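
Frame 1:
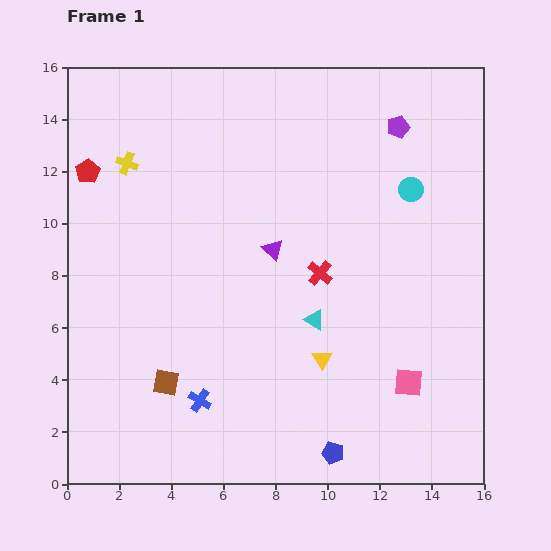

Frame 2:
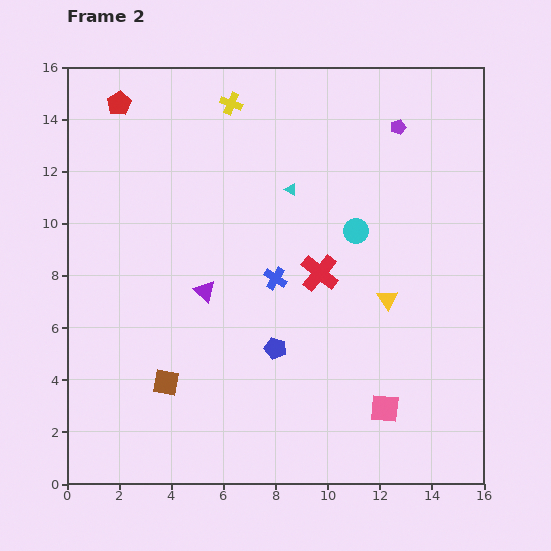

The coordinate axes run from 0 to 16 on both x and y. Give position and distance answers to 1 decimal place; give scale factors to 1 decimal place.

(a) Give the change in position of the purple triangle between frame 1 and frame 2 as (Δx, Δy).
(-2.6, -1.6)

The purple triangle was at (7.9, 9.0) in frame 1 and (5.3, 7.4) in frame 2.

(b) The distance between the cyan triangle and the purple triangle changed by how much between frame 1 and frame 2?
+2.0

Distance in frame 1: 3.1. Distance in frame 2: 5.1.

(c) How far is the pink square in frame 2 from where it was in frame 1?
1.3

The pink square moved from (13.1, 3.9) to (12.2, 2.9), a distance of √(0.9² + 1.0²) ≈ 1.3.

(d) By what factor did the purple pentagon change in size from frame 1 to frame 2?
0.7×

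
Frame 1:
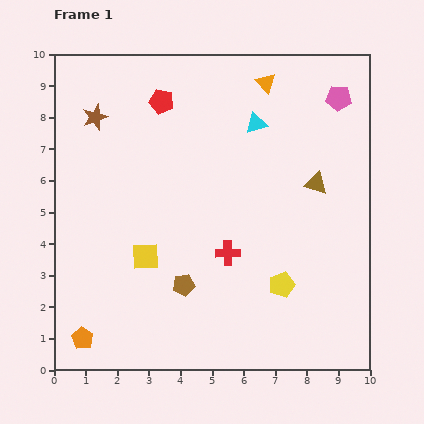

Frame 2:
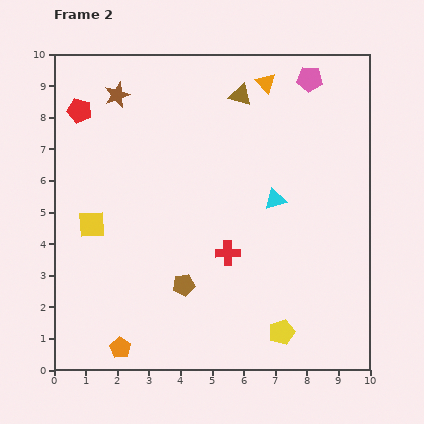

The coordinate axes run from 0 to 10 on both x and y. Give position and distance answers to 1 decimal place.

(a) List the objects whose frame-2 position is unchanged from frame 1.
the brown pentagon, the red cross, the orange triangle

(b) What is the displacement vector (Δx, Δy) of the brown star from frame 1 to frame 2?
(0.7, 0.7)

The brown star was at (1.3, 8.0) in frame 1 and (2.0, 8.7) in frame 2.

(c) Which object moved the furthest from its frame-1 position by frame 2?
the brown triangle

(moved 3.7; next 2.6)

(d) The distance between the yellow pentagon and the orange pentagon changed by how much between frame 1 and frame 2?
-1.4

Distance in frame 1: 6.5. Distance in frame 2: 5.1.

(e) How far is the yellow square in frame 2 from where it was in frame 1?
2.0

The yellow square moved from (2.9, 3.6) to (1.2, 4.6), a distance of √(1.7² + 1.0²) ≈ 2.0.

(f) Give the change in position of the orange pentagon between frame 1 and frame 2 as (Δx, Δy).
(1.2, -0.3)

The orange pentagon was at (0.9, 1.0) in frame 1 and (2.1, 0.7) in frame 2.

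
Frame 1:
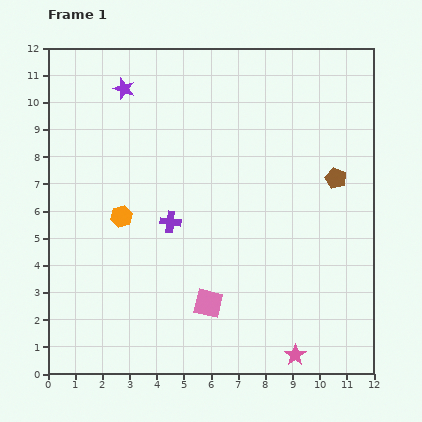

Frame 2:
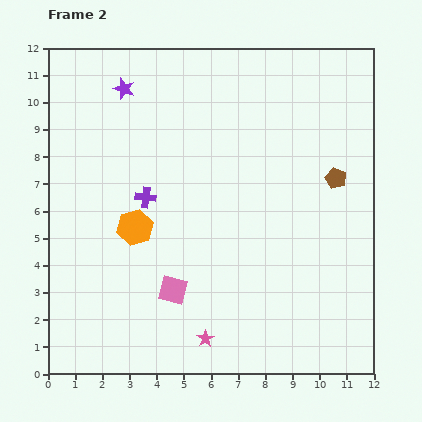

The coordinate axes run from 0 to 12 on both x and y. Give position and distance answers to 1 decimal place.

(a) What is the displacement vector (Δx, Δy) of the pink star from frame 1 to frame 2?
(-3.3, 0.6)

The pink star was at (9.1, 0.7) in frame 1 and (5.8, 1.3) in frame 2.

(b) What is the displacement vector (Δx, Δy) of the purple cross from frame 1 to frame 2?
(-0.9, 0.9)

The purple cross was at (4.5, 5.6) in frame 1 and (3.6, 6.5) in frame 2.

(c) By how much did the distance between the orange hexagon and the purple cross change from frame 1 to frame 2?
-0.6

Distance in frame 1: 1.8. Distance in frame 2: 1.2.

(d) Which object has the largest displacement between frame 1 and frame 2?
the pink star

(moved 3.4; next 1.4)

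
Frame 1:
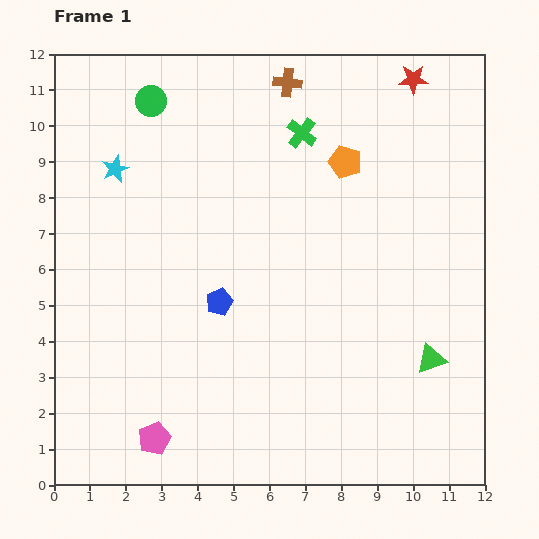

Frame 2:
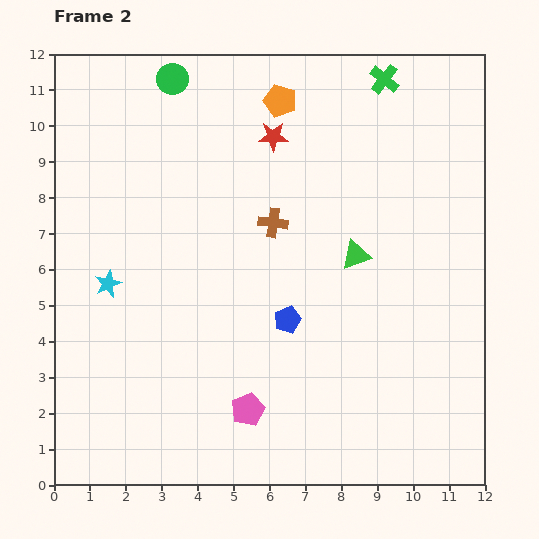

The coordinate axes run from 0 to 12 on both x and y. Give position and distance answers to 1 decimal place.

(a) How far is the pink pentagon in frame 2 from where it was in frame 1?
2.7

The pink pentagon moved from (2.8, 1.3) to (5.4, 2.1), a distance of √(2.6² + 0.8²) ≈ 2.7.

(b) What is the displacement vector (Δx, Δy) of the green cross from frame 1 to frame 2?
(2.3, 1.5)

The green cross was at (6.9, 9.8) in frame 1 and (9.2, 11.3) in frame 2.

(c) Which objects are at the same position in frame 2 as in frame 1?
none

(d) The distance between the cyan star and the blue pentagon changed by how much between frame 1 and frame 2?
+0.4

Distance in frame 1: 4.7. Distance in frame 2: 5.1.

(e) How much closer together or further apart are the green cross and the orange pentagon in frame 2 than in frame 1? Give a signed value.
+1.6

Distance in frame 1: 1.4. Distance in frame 2: 3.0.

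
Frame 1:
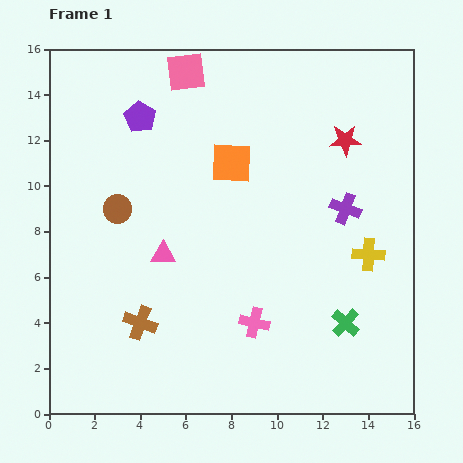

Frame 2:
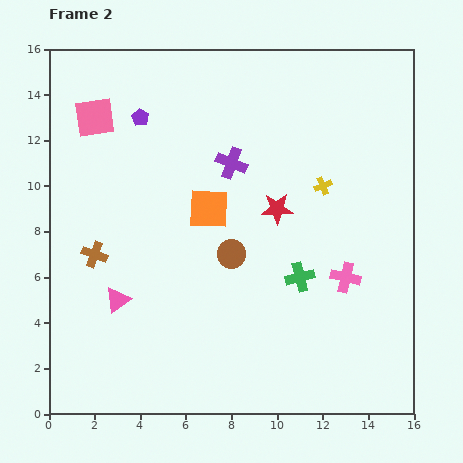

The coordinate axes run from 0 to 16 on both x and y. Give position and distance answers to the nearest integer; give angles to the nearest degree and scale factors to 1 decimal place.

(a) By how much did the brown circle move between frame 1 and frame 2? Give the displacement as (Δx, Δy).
(5, -2)

The brown circle was at (3, 9) in frame 1 and (8, 7) in frame 2.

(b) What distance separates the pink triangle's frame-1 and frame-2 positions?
3

The pink triangle moved from (5, 7) to (3, 5), a distance of √(2² + 2²) ≈ 3.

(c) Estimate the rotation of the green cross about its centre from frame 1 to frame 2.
34° clockwise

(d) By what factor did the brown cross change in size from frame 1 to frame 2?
0.8×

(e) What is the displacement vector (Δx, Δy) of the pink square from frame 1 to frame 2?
(-4, -2)

The pink square was at (6, 15) in frame 1 and (2, 13) in frame 2.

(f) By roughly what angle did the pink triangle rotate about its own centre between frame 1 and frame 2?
35° counter-clockwise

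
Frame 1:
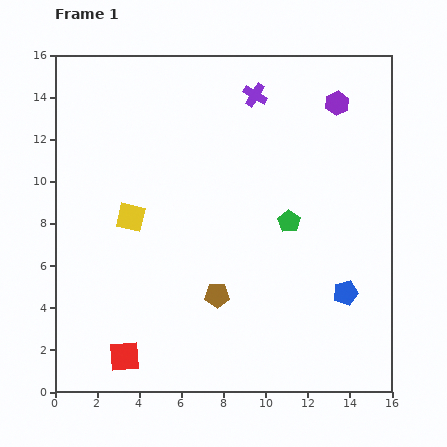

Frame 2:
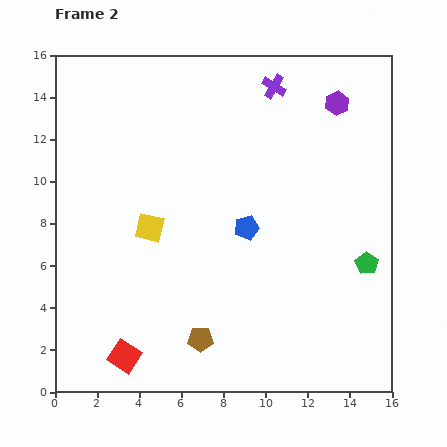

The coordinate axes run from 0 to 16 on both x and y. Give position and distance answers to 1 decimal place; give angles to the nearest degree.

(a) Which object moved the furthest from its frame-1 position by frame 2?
the blue pentagon

(moved 5.6; next 4.2)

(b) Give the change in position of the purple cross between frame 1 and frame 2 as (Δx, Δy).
(0.9, 0.4)

The purple cross was at (9.5, 14.1) in frame 1 and (10.4, 14.5) in frame 2.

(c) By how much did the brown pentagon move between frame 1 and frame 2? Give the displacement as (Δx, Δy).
(-0.8, -2.1)

The brown pentagon was at (7.7, 4.6) in frame 1 and (6.9, 2.5) in frame 2.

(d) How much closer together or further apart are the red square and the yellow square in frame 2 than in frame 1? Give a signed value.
-0.4

Distance in frame 1: 6.6. Distance in frame 2: 6.2.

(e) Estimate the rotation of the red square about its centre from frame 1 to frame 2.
37° clockwise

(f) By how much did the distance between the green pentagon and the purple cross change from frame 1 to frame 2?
+3.3

Distance in frame 1: 6.2. Distance in frame 2: 9.5.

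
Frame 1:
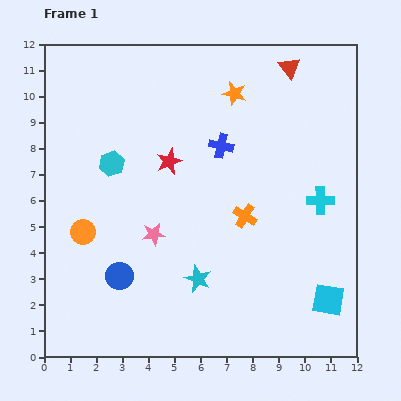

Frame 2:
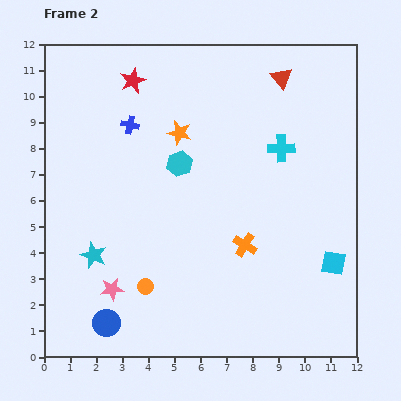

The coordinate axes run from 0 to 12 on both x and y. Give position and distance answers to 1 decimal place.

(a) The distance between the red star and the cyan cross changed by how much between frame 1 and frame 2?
+0.3

Distance in frame 1: 6.0. Distance in frame 2: 6.3.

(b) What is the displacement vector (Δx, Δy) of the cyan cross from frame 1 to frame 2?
(-1.5, 2.0)

The cyan cross was at (10.6, 6.0) in frame 1 and (9.1, 8.0) in frame 2.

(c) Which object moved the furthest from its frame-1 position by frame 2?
the cyan star

(moved 4.1; next 3.6)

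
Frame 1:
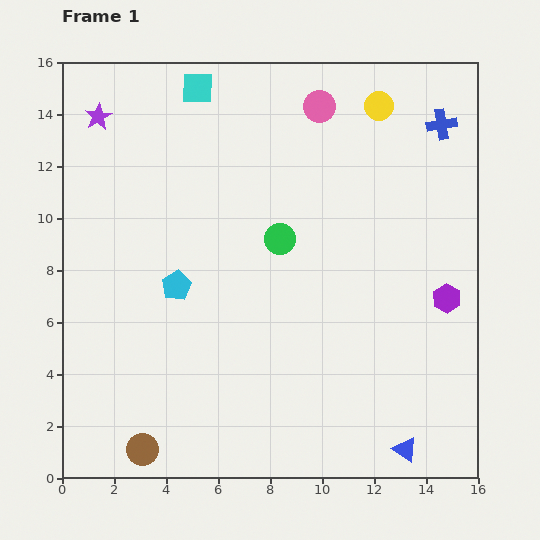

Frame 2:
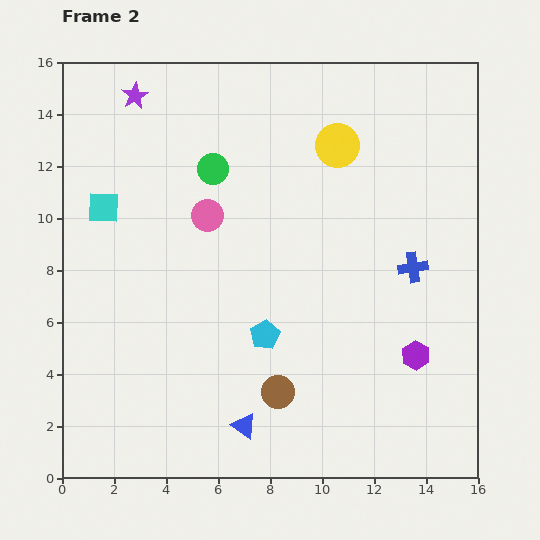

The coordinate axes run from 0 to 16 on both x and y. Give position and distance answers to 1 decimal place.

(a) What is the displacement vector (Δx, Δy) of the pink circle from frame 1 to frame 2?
(-4.3, -4.2)

The pink circle was at (9.9, 14.3) in frame 1 and (5.6, 10.1) in frame 2.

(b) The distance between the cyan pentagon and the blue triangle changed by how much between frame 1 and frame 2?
-7.2

Distance in frame 1: 10.8. Distance in frame 2: 3.6.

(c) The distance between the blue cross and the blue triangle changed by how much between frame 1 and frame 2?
-3.7

Distance in frame 1: 12.6. Distance in frame 2: 8.9.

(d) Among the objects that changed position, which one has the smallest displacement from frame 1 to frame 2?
the purple star

(moved 1.6)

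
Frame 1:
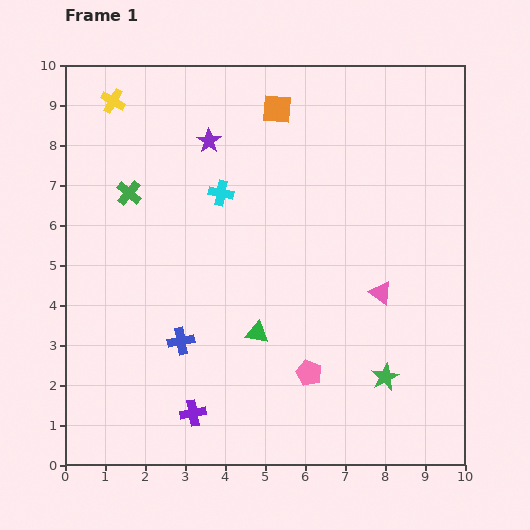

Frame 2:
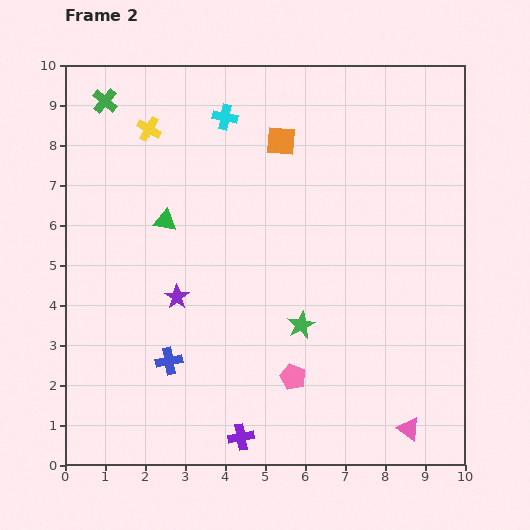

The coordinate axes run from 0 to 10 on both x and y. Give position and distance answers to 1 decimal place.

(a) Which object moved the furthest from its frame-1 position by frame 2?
the purple star

(moved 4.0; next 3.6)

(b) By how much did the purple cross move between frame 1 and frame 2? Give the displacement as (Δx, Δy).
(1.2, -0.6)

The purple cross was at (3.2, 1.3) in frame 1 and (4.4, 0.7) in frame 2.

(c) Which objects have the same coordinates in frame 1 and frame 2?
none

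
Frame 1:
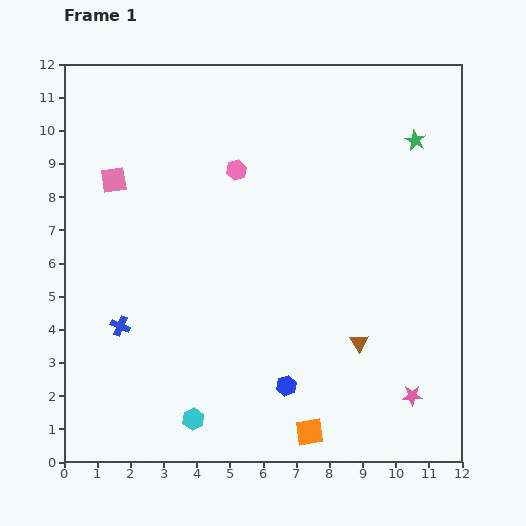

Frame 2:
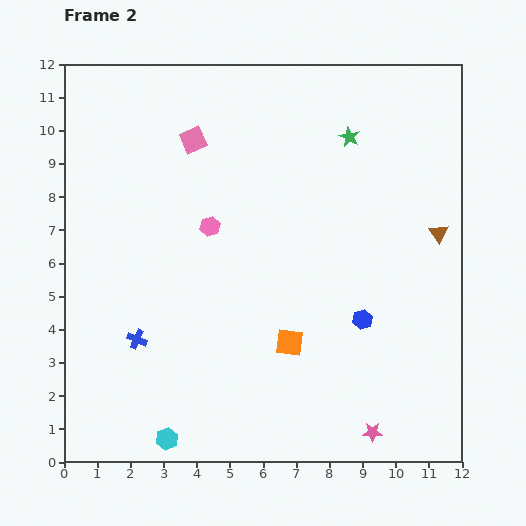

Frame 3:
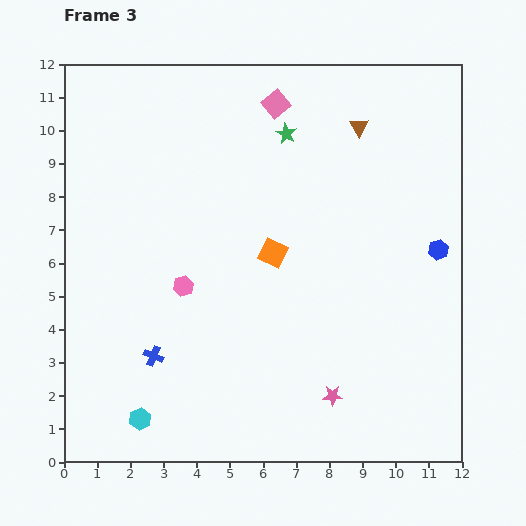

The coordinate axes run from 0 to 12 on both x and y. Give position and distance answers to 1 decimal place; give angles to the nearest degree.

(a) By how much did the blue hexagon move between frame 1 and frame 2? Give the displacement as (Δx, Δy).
(2.3, 2.0)

The blue hexagon was at (6.7, 2.3) in frame 1 and (9.0, 4.3) in frame 2.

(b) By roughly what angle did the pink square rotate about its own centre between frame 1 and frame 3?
31° counter-clockwise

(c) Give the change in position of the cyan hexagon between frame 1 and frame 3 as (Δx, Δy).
(-1.6, 0.0)

The cyan hexagon was at (3.9, 1.3) in frame 1 and (2.3, 1.3) in frame 3.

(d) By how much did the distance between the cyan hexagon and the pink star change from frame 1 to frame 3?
-0.8

Distance in frame 1: 6.6. Distance in frame 3: 5.8.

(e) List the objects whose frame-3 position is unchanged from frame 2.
none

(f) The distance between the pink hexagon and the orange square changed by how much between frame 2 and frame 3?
-1.3

Distance in frame 2: 4.2. Distance in frame 3: 2.9.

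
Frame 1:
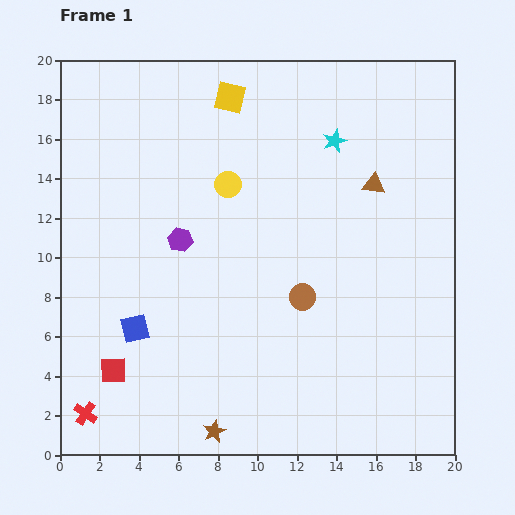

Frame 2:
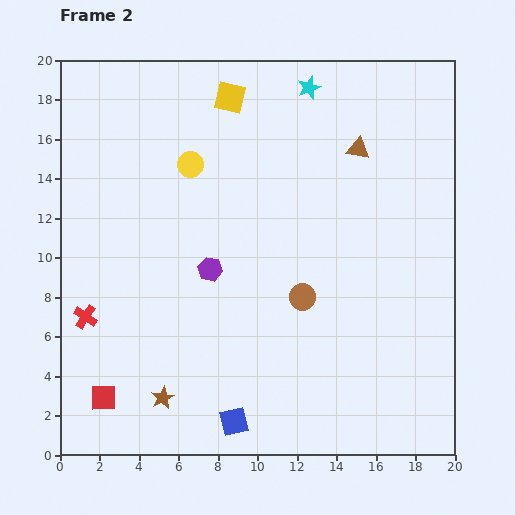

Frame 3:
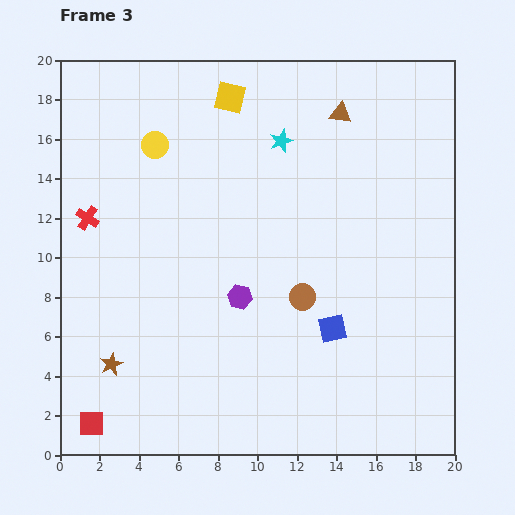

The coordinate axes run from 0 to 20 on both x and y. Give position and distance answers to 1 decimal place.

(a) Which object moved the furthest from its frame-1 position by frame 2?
the blue square

(moved 6.9; next 4.9)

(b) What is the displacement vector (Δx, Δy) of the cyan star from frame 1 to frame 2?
(-1.3, 2.7)

The cyan star was at (13.9, 15.9) in frame 1 and (12.6, 18.6) in frame 2.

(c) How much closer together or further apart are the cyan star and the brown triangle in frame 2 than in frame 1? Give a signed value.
+1.0

Distance in frame 1: 3.0. Distance in frame 2: 4.0.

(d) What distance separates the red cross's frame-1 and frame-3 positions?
9.9

The red cross moved from (1.3, 2.1) to (1.4, 12.0), a distance of √(0.1² + 9.9²) ≈ 9.9.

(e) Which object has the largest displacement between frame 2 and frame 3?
the blue square

(moved 6.9; next 5.0)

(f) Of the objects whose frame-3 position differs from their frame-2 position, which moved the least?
the red square

(moved 1.4)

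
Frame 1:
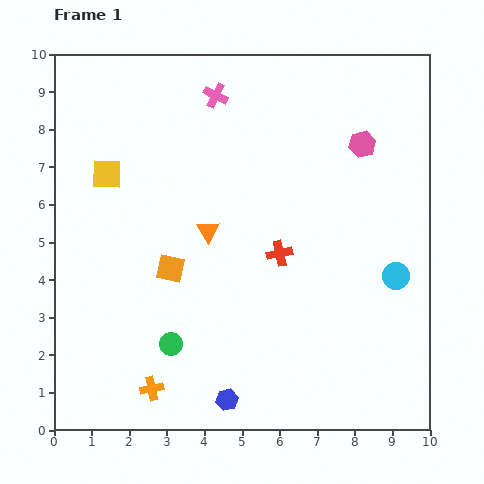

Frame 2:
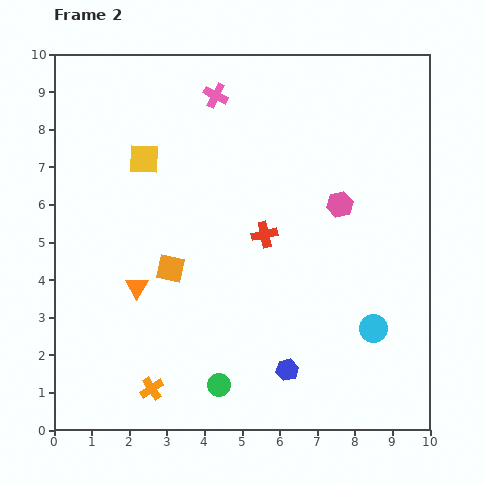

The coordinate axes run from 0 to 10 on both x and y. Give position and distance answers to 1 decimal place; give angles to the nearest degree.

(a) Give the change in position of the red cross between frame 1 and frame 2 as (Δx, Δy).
(-0.4, 0.5)

The red cross was at (6.0, 4.7) in frame 1 and (5.6, 5.2) in frame 2.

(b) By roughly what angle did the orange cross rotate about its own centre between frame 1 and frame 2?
21° counter-clockwise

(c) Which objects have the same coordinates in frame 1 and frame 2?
the orange cross, the pink cross, the orange square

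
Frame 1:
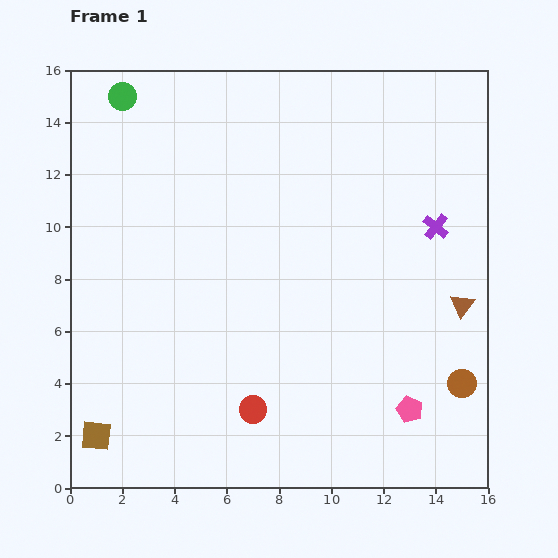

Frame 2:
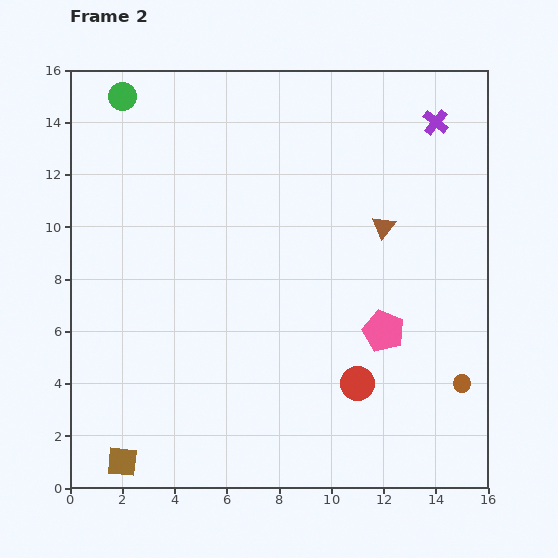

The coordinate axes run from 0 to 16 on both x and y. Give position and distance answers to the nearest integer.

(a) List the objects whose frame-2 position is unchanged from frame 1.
the brown circle, the green circle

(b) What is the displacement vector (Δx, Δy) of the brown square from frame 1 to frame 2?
(1, -1)

The brown square was at (1, 2) in frame 1 and (2, 1) in frame 2.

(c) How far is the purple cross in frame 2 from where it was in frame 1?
4

The purple cross moved from (14, 10) to (14, 14), a distance of √(0² + 4²) ≈ 4.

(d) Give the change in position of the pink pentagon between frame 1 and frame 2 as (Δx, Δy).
(-1, 3)

The pink pentagon was at (13, 3) in frame 1 and (12, 6) in frame 2.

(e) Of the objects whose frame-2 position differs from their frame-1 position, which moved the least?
the brown square

(moved 1)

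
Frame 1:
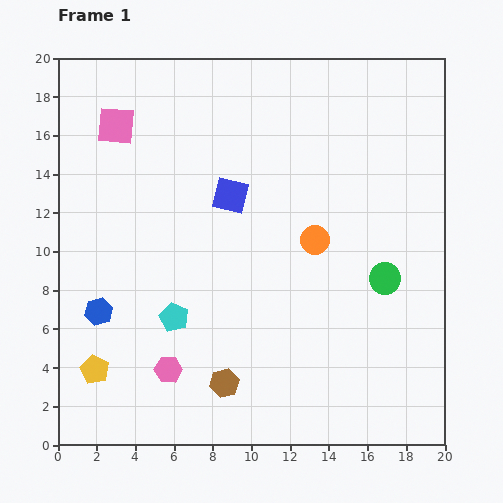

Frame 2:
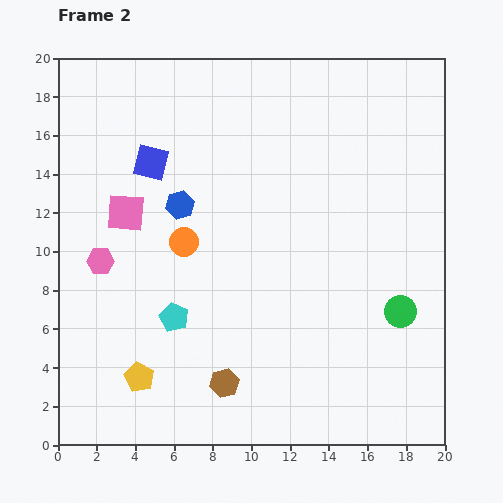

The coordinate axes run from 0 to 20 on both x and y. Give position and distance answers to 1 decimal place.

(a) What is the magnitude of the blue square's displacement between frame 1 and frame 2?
4.4

The blue square moved from (8.9, 12.9) to (4.8, 14.6), a distance of √(4.1² + 1.7²) ≈ 4.4.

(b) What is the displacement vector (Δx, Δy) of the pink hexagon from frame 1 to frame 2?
(-3.5, 5.6)

The pink hexagon was at (5.7, 3.9) in frame 1 and (2.2, 9.5) in frame 2.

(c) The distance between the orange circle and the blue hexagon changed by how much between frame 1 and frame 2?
-9.9

Distance in frame 1: 11.8. Distance in frame 2: 1.9.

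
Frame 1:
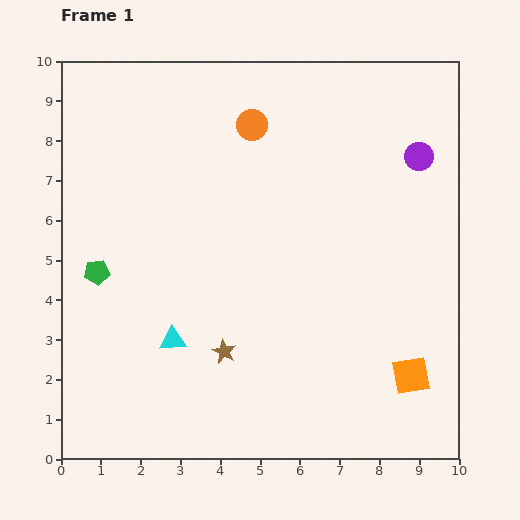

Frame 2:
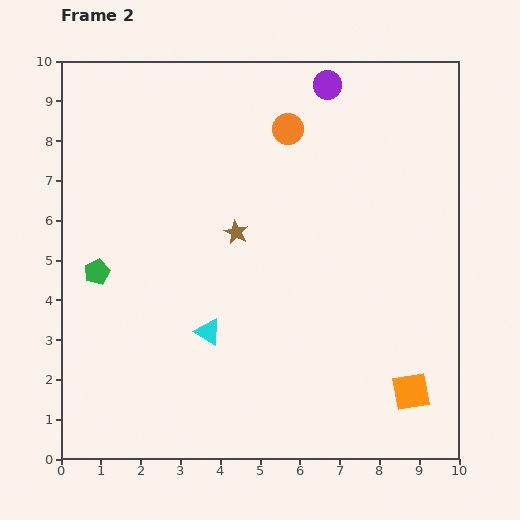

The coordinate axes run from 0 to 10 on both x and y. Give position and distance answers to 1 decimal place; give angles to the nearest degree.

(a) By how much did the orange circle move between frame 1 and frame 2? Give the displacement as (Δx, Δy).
(0.9, -0.1)

The orange circle was at (4.8, 8.4) in frame 1 and (5.7, 8.3) in frame 2.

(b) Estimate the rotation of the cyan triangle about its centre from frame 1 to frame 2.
35° clockwise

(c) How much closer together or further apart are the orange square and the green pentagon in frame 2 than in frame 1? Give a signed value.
+0.2

Distance in frame 1: 8.3. Distance in frame 2: 8.5.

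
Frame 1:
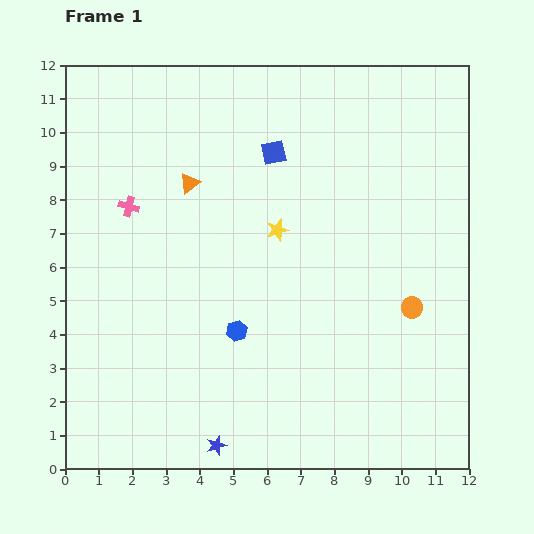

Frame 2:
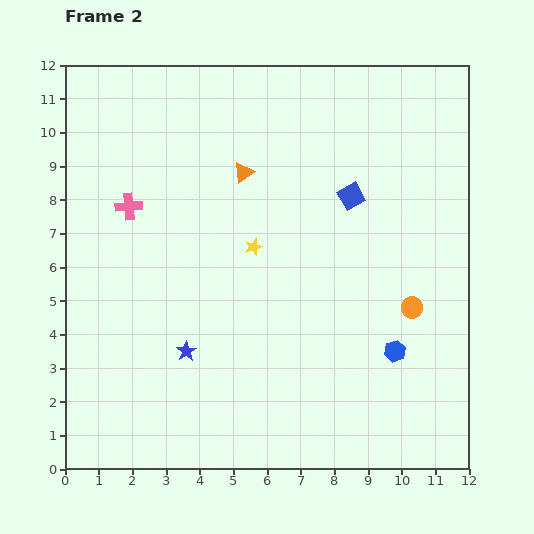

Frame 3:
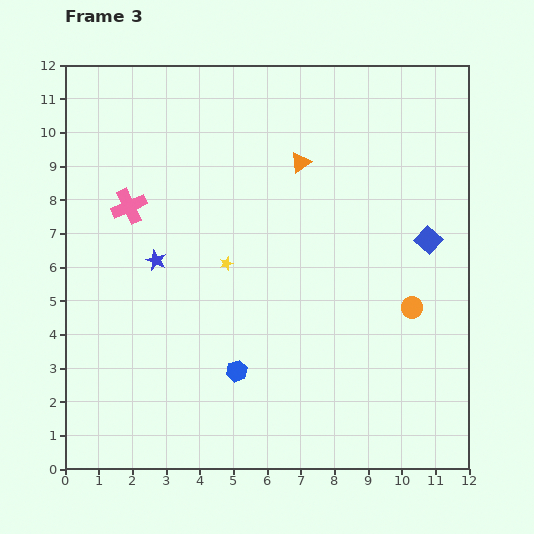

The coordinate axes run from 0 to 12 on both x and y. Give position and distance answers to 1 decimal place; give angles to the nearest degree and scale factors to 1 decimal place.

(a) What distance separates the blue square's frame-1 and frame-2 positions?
2.6

The blue square moved from (6.2, 9.4) to (8.5, 8.1), a distance of √(2.3² + 1.3²) ≈ 2.6.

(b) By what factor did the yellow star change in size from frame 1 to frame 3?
0.6×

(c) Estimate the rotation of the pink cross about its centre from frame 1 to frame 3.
39° counter-clockwise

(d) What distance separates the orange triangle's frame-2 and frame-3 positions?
1.7

The orange triangle moved from (5.3, 8.8) to (7.0, 9.1), a distance of √(1.7² + 0.3²) ≈ 1.7.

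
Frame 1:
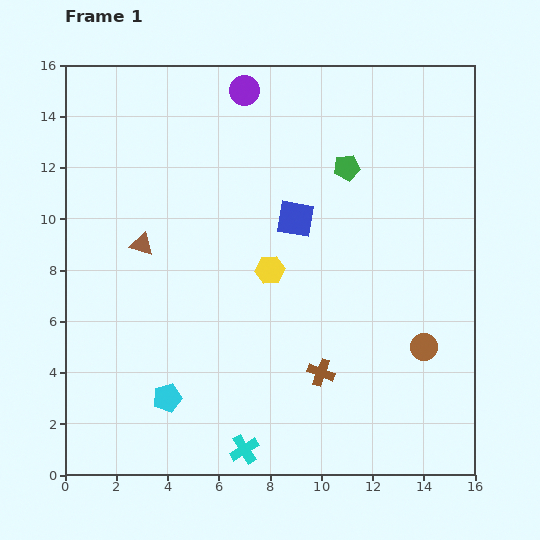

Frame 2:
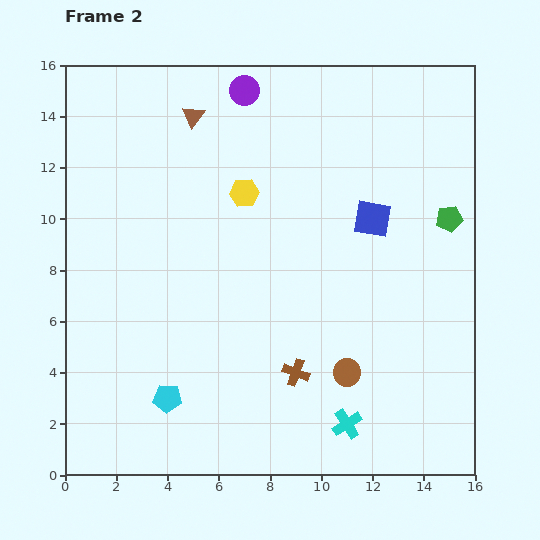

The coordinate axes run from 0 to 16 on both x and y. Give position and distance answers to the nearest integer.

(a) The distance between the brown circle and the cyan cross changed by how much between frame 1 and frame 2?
-6

Distance in frame 1: 8. Distance in frame 2: 2.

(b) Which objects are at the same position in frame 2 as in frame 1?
the purple circle, the cyan pentagon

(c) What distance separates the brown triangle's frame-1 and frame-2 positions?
5

The brown triangle moved from (3, 9) to (5, 14), a distance of √(2² + 5²) ≈ 5.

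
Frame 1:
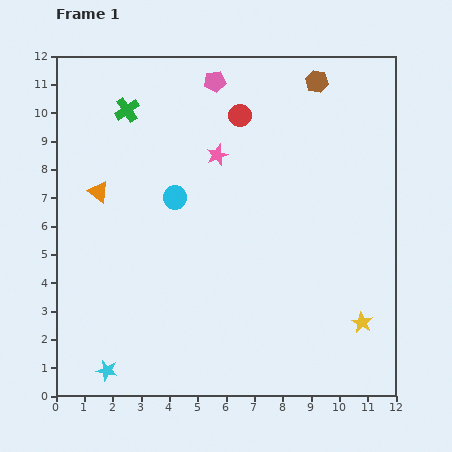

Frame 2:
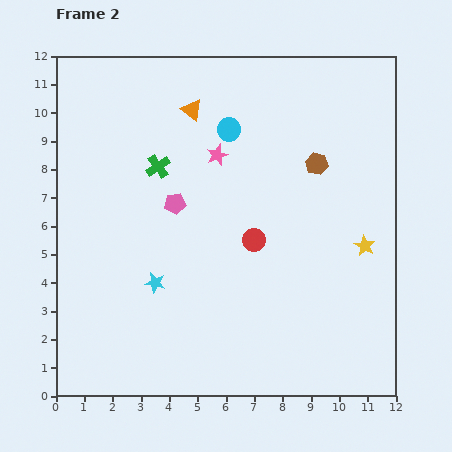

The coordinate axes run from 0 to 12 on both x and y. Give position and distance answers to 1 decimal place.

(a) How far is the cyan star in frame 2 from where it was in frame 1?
3.5

The cyan star moved from (1.8, 0.9) to (3.5, 4.0), a distance of √(1.7² + 3.1²) ≈ 3.5.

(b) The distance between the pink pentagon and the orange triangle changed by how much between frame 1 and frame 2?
-2.3

Distance in frame 1: 5.7. Distance in frame 2: 3.4.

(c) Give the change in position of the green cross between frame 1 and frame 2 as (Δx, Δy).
(1.1, -2.0)

The green cross was at (2.5, 10.1) in frame 1 and (3.6, 8.1) in frame 2.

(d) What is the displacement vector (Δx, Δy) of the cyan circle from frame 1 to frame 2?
(1.9, 2.4)

The cyan circle was at (4.2, 7.0) in frame 1 and (6.1, 9.4) in frame 2.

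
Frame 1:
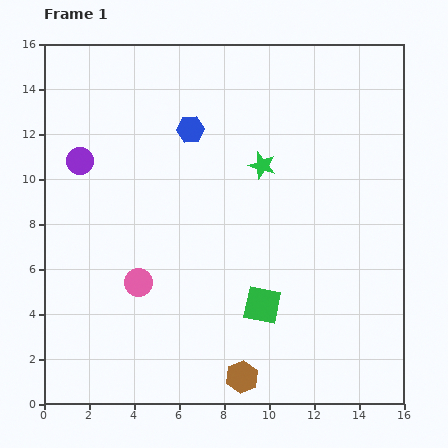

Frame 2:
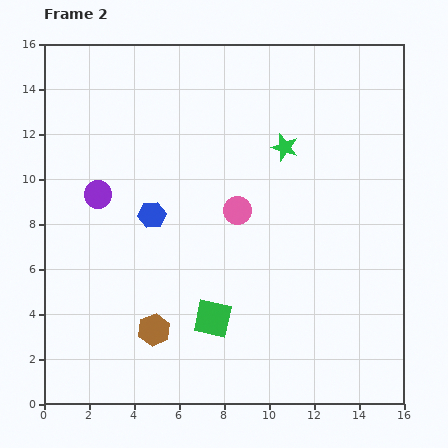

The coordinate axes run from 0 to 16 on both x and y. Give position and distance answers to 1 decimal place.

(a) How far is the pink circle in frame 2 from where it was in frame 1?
5.4

The pink circle moved from (4.2, 5.4) to (8.6, 8.6), a distance of √(4.4² + 3.2²) ≈ 5.4.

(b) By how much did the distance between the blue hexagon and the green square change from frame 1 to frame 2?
-3.1

Distance in frame 1: 8.4. Distance in frame 2: 5.3.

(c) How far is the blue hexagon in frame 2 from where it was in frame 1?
4.2

The blue hexagon moved from (6.5, 12.2) to (4.8, 8.4), a distance of √(1.7² + 3.8²) ≈ 4.2.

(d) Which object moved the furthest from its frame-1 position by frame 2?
the pink circle

(moved 5.4; next 4.4)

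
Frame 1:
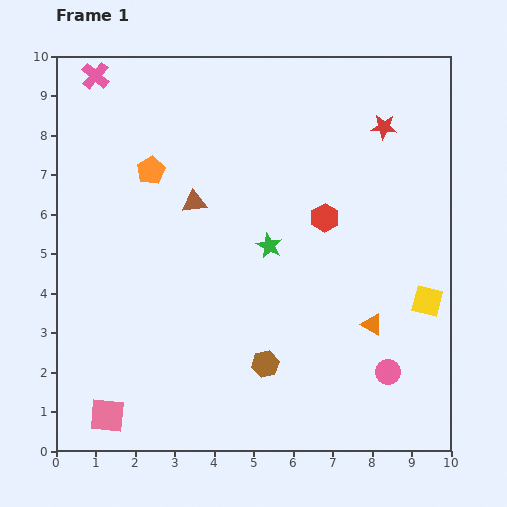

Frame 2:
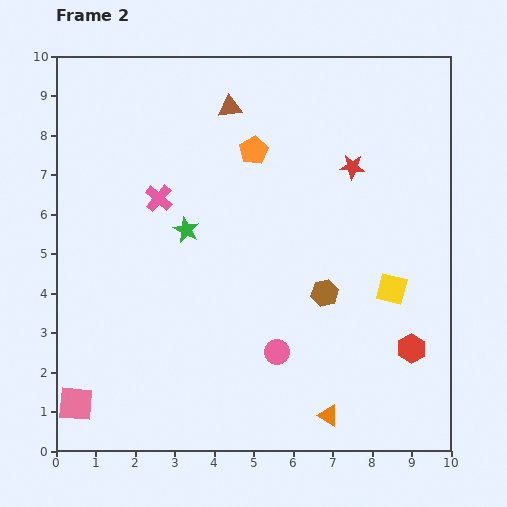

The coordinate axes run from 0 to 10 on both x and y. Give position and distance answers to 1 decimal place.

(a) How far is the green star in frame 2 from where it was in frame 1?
2.1

The green star moved from (5.4, 5.2) to (3.3, 5.6), a distance of √(2.1² + 0.4²) ≈ 2.1.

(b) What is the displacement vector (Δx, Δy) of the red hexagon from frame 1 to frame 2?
(2.2, -3.3)

The red hexagon was at (6.8, 5.9) in frame 1 and (9.0, 2.6) in frame 2.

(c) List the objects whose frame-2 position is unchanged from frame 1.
none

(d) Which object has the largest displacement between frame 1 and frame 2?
the red hexagon

(moved 4.0; next 3.5)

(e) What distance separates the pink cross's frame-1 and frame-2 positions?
3.5

The pink cross moved from (1.0, 9.5) to (2.6, 6.4), a distance of √(1.6² + 3.1²) ≈ 3.5.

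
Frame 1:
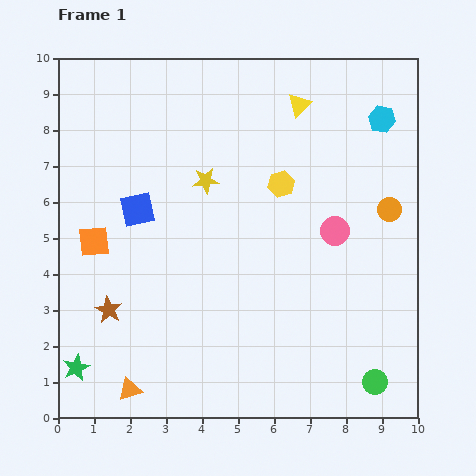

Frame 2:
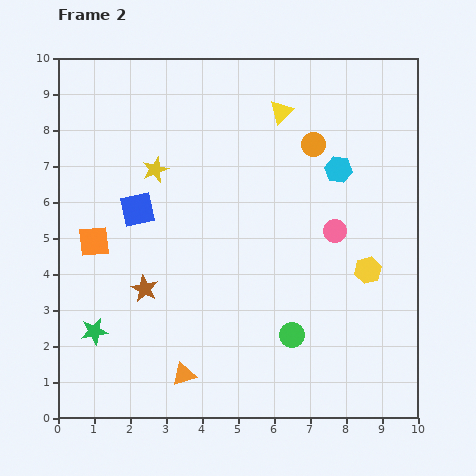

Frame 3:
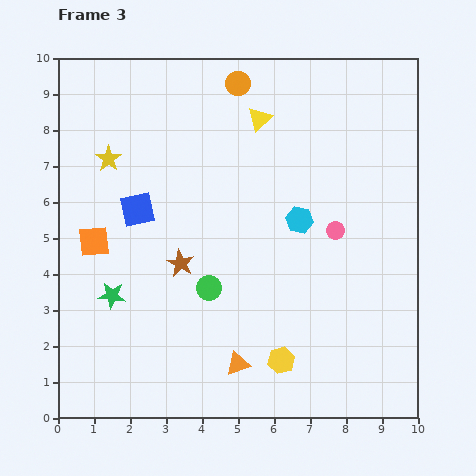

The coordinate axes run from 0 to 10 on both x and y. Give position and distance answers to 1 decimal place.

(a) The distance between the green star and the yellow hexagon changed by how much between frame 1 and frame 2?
+0.2

Distance in frame 1: 7.6. Distance in frame 2: 7.8.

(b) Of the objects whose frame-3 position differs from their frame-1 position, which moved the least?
the yellow triangle

(moved 1.2)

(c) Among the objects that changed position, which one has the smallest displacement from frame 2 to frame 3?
the yellow triangle

(moved 0.6)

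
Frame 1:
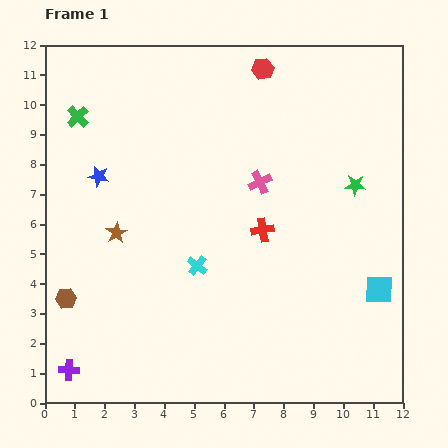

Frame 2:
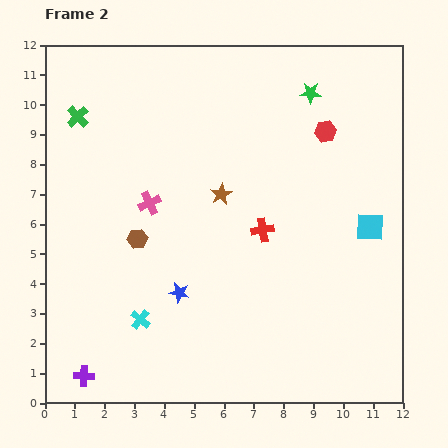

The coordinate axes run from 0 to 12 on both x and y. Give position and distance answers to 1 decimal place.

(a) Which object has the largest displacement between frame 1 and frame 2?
the blue star

(moved 4.7; next 3.8)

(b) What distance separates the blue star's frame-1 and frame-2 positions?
4.7

The blue star moved from (1.8, 7.6) to (4.5, 3.7), a distance of √(2.7² + 3.9²) ≈ 4.7.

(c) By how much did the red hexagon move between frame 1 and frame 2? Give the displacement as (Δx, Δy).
(2.1, -2.1)

The red hexagon was at (7.3, 11.2) in frame 1 and (9.4, 9.1) in frame 2.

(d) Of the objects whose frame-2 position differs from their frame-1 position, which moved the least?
the purple cross

(moved 0.5)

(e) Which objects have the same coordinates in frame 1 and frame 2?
the green cross, the red cross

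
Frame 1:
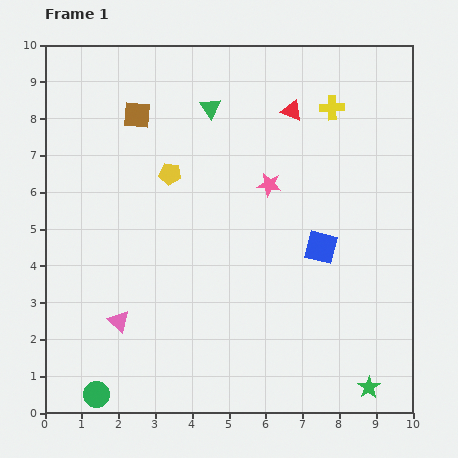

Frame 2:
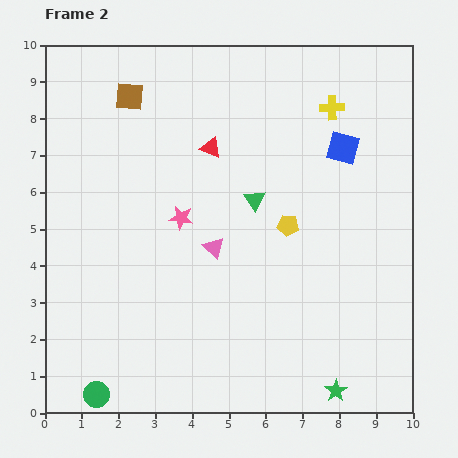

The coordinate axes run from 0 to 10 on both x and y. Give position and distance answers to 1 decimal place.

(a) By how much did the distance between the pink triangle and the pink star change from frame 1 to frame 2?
-4.3

Distance in frame 1: 5.5. Distance in frame 2: 1.2.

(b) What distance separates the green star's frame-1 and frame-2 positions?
0.9

The green star moved from (8.8, 0.7) to (7.9, 0.6), a distance of √(0.9² + 0.1²) ≈ 0.9.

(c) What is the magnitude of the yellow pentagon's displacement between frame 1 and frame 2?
3.5

The yellow pentagon moved from (3.4, 6.5) to (6.6, 5.1), a distance of √(3.2² + 1.4²) ≈ 3.5.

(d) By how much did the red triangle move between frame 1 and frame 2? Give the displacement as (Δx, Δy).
(-2.2, -1.0)

The red triangle was at (6.7, 8.2) in frame 1 and (4.5, 7.2) in frame 2.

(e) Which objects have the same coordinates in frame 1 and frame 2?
the green circle, the yellow cross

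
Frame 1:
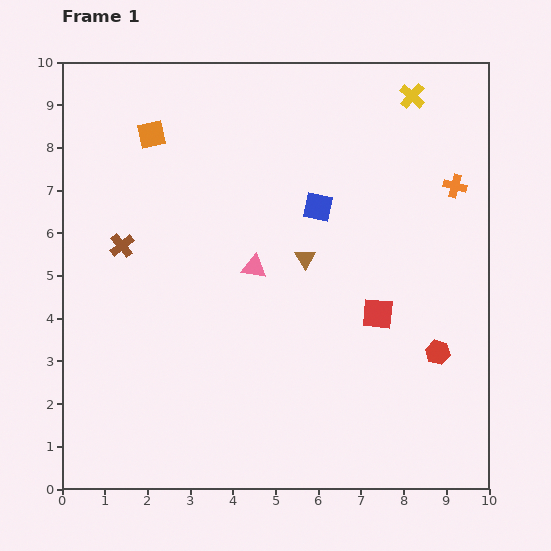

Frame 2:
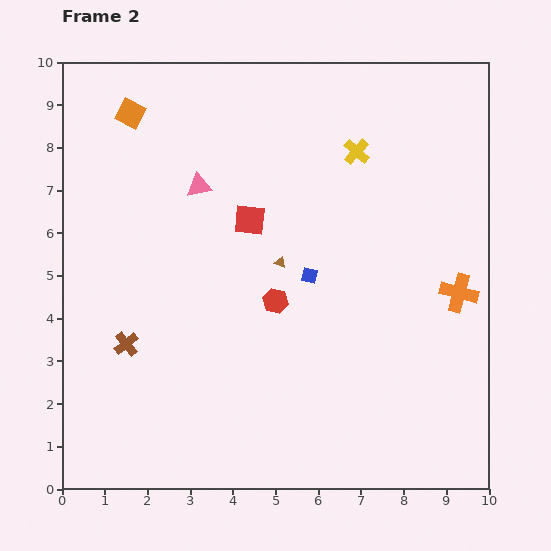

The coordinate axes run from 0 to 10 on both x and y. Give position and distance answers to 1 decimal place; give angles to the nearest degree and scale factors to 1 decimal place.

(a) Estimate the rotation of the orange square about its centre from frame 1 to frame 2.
39° clockwise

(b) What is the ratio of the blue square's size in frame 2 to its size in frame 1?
0.6×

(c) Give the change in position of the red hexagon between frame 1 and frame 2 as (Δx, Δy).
(-3.8, 1.2)

The red hexagon was at (8.8, 3.2) in frame 1 and (5.0, 4.4) in frame 2.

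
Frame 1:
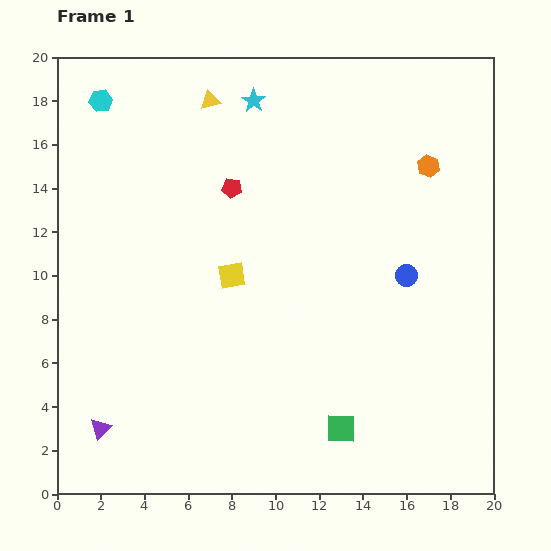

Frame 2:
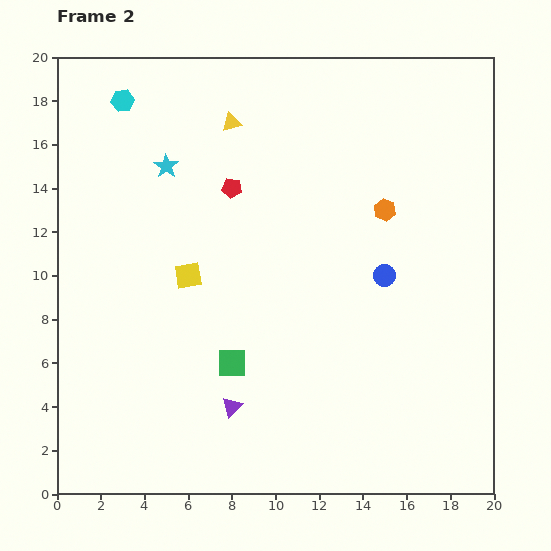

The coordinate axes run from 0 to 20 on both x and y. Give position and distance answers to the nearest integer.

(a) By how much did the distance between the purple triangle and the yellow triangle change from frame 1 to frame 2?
-3

Distance in frame 1: 16. Distance in frame 2: 13.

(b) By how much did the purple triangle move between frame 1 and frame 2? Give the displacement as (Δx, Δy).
(6, 1)

The purple triangle was at (2, 3) in frame 1 and (8, 4) in frame 2.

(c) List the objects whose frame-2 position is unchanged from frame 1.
the red pentagon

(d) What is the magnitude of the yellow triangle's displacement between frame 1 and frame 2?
1

The yellow triangle moved from (7, 18) to (8, 17), a distance of √(1² + 1²) ≈ 1.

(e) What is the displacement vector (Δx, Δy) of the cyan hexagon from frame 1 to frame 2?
(1, 0)

The cyan hexagon was at (2, 18) in frame 1 and (3, 18) in frame 2.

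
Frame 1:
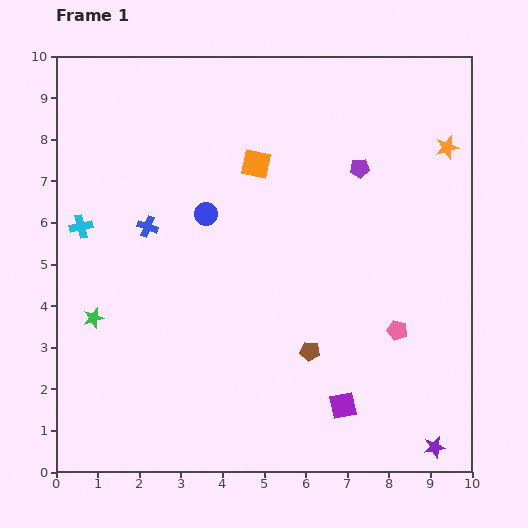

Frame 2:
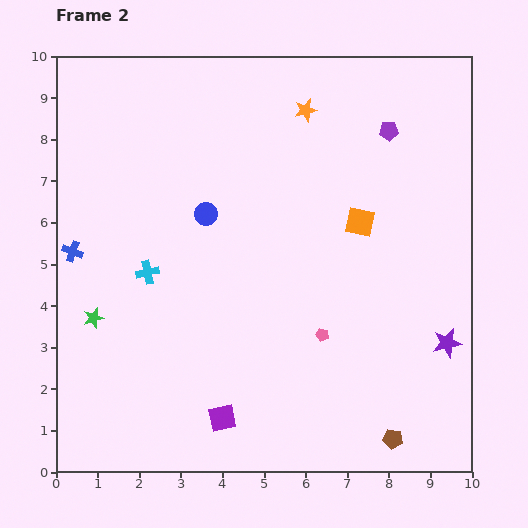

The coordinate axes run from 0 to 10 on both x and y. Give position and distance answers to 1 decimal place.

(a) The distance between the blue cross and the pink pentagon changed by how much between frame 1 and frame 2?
-0.2

Distance in frame 1: 6.5. Distance in frame 2: 6.3.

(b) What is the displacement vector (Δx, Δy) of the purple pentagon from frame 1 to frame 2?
(0.7, 0.9)

The purple pentagon was at (7.3, 7.3) in frame 1 and (8.0, 8.2) in frame 2.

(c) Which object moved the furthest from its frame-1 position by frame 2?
the orange star

(moved 3.5; next 2.9)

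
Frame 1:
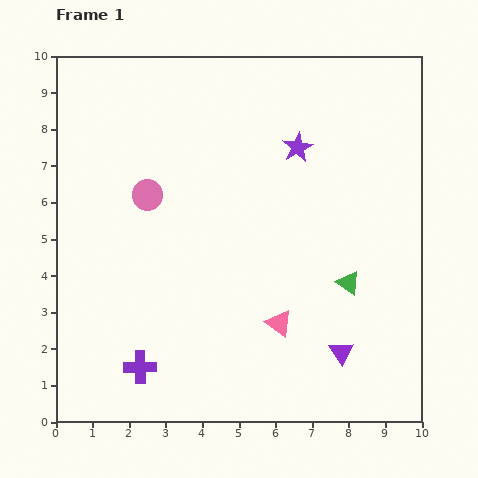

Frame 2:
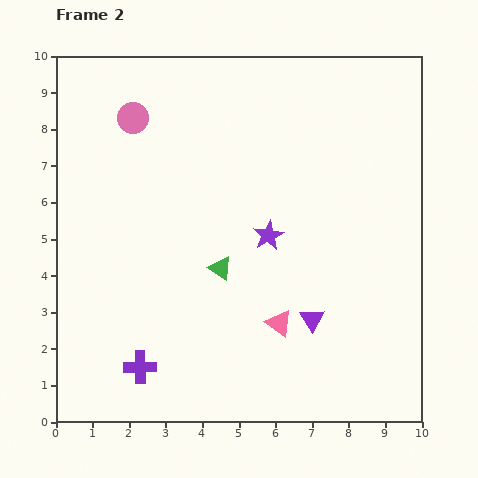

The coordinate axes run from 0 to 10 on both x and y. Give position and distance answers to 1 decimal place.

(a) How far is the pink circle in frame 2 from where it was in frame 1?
2.1

The pink circle moved from (2.5, 6.2) to (2.1, 8.3), a distance of √(0.4² + 2.1²) ≈ 2.1.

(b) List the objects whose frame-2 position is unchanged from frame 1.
the purple cross, the pink triangle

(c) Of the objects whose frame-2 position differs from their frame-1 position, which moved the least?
the purple triangle

(moved 1.2)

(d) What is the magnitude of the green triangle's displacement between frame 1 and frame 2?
3.5

The green triangle moved from (8.0, 3.8) to (4.5, 4.2), a distance of √(3.5² + 0.4²) ≈ 3.5.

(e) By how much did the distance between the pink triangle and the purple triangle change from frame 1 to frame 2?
-1.0

Distance in frame 1: 1.9. Distance in frame 2: 0.9.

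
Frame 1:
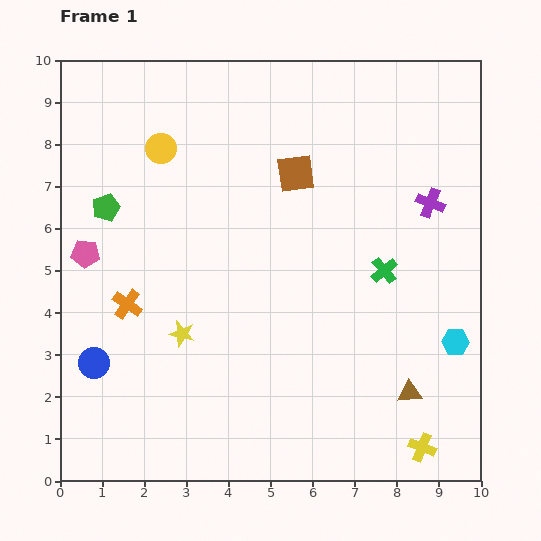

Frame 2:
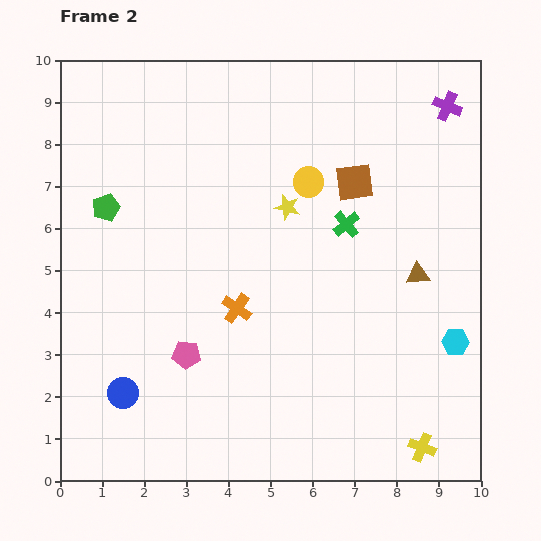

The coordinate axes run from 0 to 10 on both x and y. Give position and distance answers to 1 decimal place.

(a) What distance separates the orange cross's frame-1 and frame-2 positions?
2.6

The orange cross moved from (1.6, 4.2) to (4.2, 4.1), a distance of √(2.6² + 0.1²) ≈ 2.6.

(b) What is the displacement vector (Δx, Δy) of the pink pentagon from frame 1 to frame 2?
(2.4, -2.4)

The pink pentagon was at (0.6, 5.4) in frame 1 and (3.0, 3.0) in frame 2.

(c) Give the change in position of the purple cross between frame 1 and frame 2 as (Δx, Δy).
(0.4, 2.3)

The purple cross was at (8.8, 6.6) in frame 1 and (9.2, 8.9) in frame 2.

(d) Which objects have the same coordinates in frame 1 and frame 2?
the cyan hexagon, the yellow cross, the green pentagon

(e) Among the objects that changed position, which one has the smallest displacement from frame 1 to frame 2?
the blue circle

(moved 1.0)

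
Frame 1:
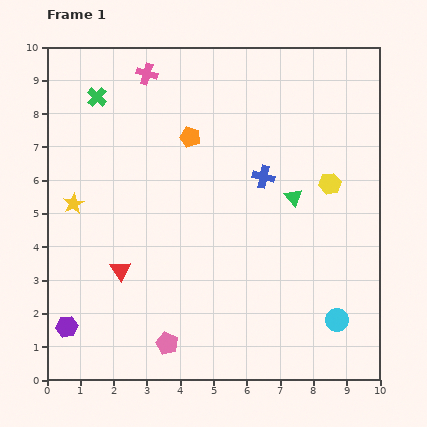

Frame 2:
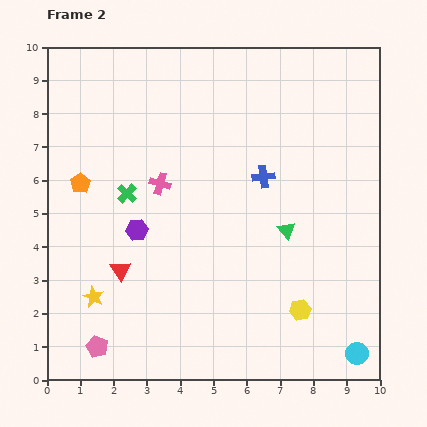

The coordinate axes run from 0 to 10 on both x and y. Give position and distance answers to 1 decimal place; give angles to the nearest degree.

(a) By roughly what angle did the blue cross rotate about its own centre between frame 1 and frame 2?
19° counter-clockwise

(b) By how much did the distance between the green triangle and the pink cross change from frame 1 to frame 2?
-1.7

Distance in frame 1: 5.7. Distance in frame 2: 4.0.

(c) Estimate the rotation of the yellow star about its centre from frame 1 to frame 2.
17° counter-clockwise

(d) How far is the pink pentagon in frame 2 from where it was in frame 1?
2.1

The pink pentagon moved from (3.6, 1.1) to (1.5, 1.0), a distance of √(2.1² + 0.1²) ≈ 2.1.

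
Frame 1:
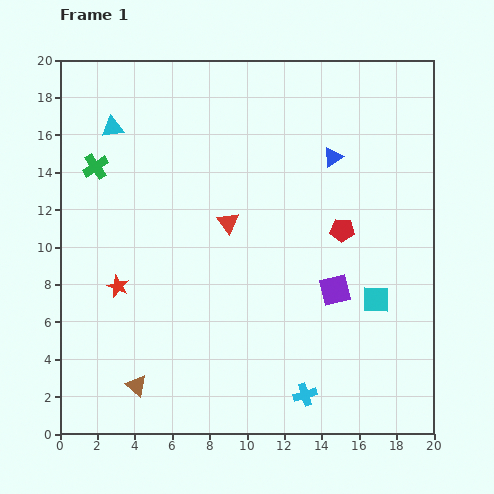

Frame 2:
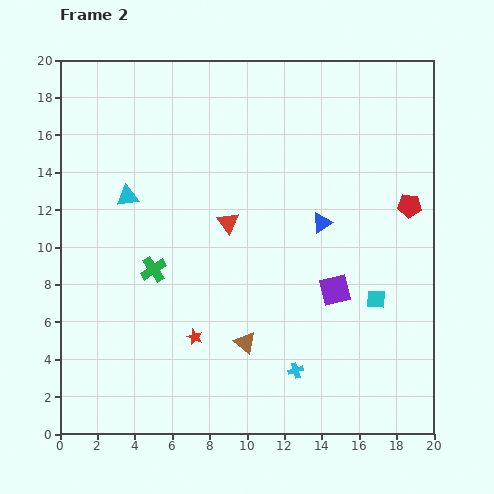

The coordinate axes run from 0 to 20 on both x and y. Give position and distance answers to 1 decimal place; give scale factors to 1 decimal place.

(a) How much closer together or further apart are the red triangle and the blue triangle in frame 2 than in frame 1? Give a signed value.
-1.6

Distance in frame 1: 6.6. Distance in frame 2: 5.0.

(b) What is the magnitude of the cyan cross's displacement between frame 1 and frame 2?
1.4

The cyan cross moved from (13.1, 2.1) to (12.6, 3.4), a distance of √(0.5² + 1.3²) ≈ 1.4.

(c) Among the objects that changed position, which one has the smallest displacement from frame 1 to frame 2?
the cyan cross

(moved 1.4)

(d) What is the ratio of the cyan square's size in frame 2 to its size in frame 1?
0.7×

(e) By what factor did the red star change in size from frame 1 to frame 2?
0.7×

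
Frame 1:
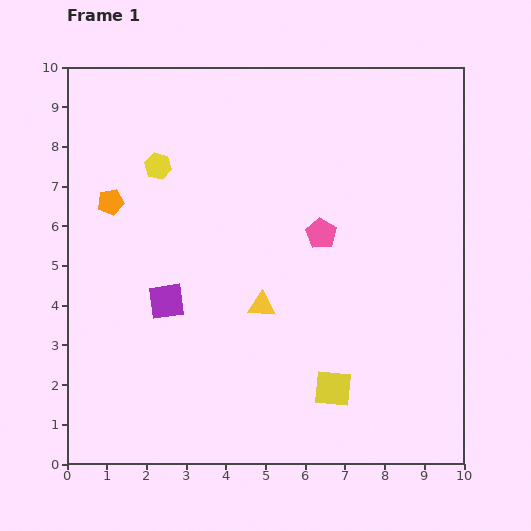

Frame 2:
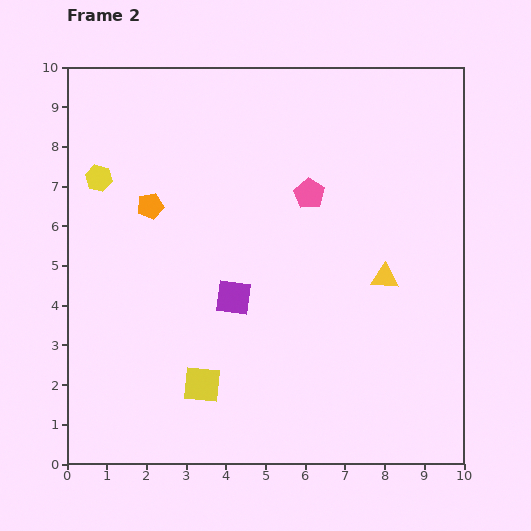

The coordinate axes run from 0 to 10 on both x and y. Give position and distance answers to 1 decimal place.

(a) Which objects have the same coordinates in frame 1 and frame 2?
none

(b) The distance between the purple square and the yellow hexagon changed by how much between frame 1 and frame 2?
+1.1

Distance in frame 1: 3.4. Distance in frame 2: 4.5.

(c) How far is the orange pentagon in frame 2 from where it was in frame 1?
1.0

The orange pentagon moved from (1.1, 6.6) to (2.1, 6.5), a distance of √(1.0² + 0.1²) ≈ 1.0.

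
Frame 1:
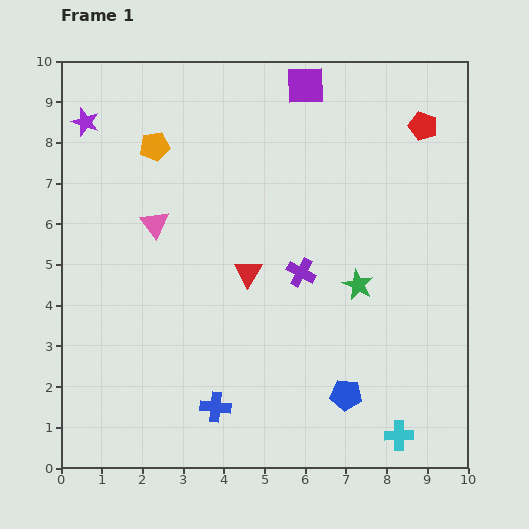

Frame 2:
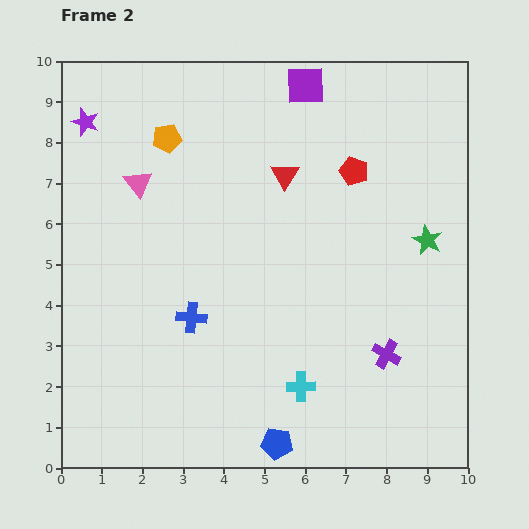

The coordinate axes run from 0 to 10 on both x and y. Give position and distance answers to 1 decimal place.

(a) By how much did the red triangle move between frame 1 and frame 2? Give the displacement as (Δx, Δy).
(0.9, 2.4)

The red triangle was at (4.6, 4.8) in frame 1 and (5.5, 7.2) in frame 2.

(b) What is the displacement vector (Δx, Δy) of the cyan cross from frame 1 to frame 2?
(-2.4, 1.2)

The cyan cross was at (8.3, 0.8) in frame 1 and (5.9, 2.0) in frame 2.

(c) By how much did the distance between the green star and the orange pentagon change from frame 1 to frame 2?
+0.9

Distance in frame 1: 6.0. Distance in frame 2: 6.9.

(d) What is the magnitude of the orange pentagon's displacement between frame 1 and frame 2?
0.4

The orange pentagon moved from (2.3, 7.9) to (2.6, 8.1), a distance of √(0.3² + 0.2²) ≈ 0.4.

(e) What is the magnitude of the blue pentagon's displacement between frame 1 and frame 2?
2.1

The blue pentagon moved from (7.0, 1.8) to (5.3, 0.6), a distance of √(1.7² + 1.2²) ≈ 2.1.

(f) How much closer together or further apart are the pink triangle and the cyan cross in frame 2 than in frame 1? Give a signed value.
-1.5

Distance in frame 1: 7.9. Distance in frame 2: 6.4.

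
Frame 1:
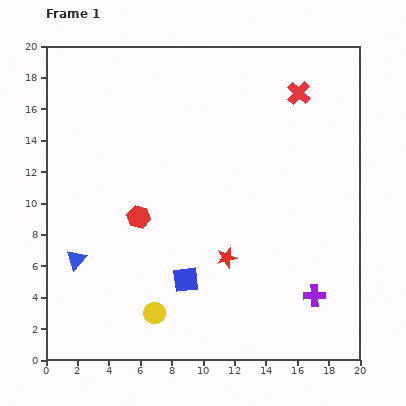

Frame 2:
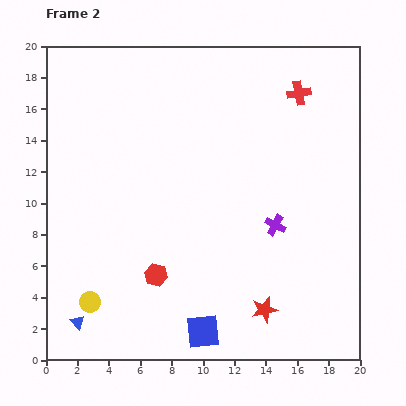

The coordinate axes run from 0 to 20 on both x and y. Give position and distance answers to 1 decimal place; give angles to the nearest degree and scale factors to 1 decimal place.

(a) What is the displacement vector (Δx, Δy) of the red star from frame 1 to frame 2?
(2.4, -3.3)

The red star was at (11.5, 6.5) in frame 1 and (13.9, 3.2) in frame 2.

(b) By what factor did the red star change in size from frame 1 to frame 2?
1.3×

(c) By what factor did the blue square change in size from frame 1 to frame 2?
1.3×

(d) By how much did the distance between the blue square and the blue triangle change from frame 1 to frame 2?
+0.9

Distance in frame 1: 7.1. Distance in frame 2: 8.0.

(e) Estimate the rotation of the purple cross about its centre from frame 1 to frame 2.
30° clockwise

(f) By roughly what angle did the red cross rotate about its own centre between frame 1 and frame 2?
38° clockwise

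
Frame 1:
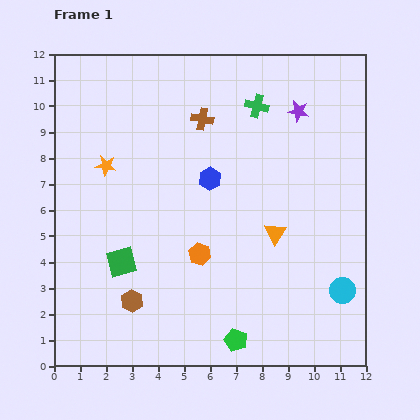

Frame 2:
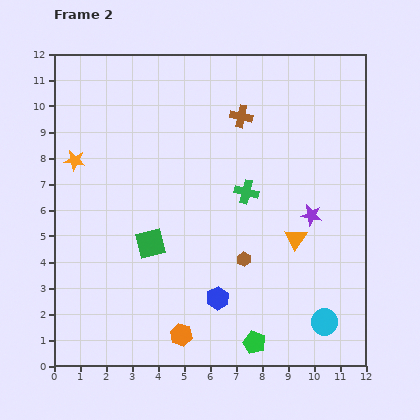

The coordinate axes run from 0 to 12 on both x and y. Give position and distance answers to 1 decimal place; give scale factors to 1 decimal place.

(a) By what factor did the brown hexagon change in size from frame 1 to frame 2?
0.6×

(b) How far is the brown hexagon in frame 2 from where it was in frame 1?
4.6

The brown hexagon moved from (3.0, 2.5) to (7.3, 4.1), a distance of √(4.3² + 1.6²) ≈ 4.6.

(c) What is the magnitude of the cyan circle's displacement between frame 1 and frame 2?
1.4

The cyan circle moved from (11.1, 2.9) to (10.4, 1.7), a distance of √(0.7² + 1.2²) ≈ 1.4.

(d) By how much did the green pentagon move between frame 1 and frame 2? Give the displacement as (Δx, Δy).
(0.7, -0.1)

The green pentagon was at (7.0, 1.0) in frame 1 and (7.7, 0.9) in frame 2.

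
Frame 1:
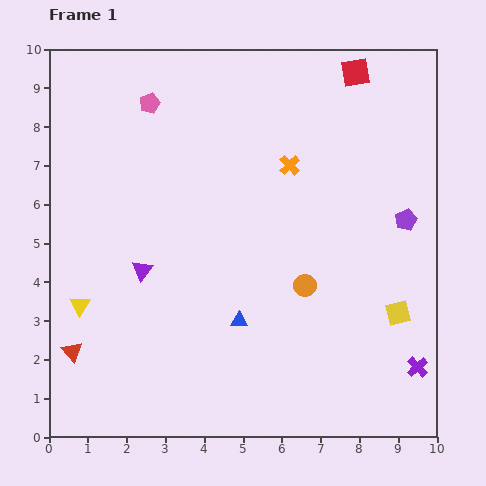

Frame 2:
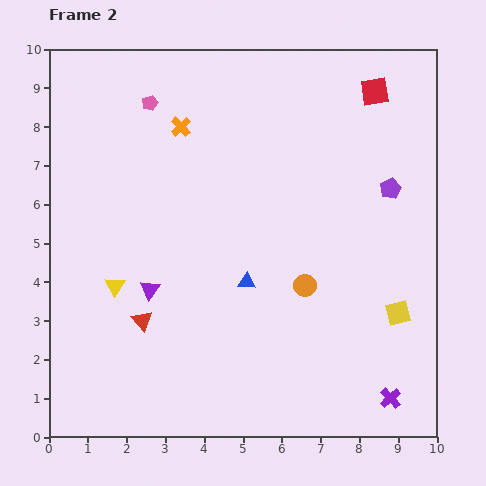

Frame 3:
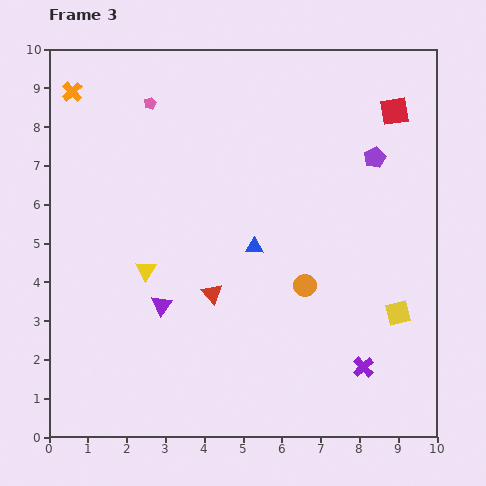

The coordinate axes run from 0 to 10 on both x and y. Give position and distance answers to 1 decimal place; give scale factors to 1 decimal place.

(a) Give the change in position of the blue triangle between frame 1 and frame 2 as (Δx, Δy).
(0.2, 1.0)

The blue triangle was at (4.9, 3.0) in frame 1 and (5.1, 4.0) in frame 2.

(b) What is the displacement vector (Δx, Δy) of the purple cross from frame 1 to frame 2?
(-0.7, -0.8)

The purple cross was at (9.5, 1.8) in frame 1 and (8.8, 1.0) in frame 2.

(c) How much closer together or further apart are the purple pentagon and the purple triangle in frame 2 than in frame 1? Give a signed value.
-0.2

Distance in frame 1: 6.9. Distance in frame 2: 6.7.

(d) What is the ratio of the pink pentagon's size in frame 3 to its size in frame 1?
0.6×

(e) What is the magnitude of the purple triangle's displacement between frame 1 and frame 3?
1.0

The purple triangle moved from (2.4, 4.3) to (2.9, 3.4), a distance of √(0.5² + 0.9²) ≈ 1.0.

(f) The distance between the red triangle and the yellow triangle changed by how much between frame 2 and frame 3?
+0.7

Distance in frame 2: 1.1. Distance in frame 3: 1.8.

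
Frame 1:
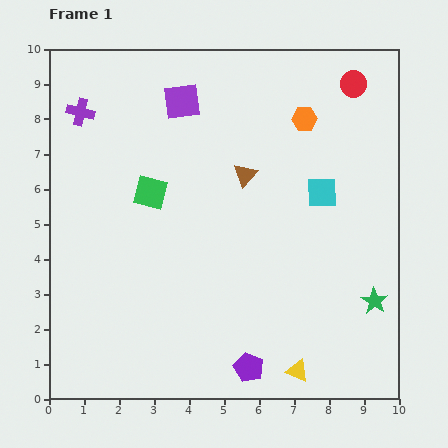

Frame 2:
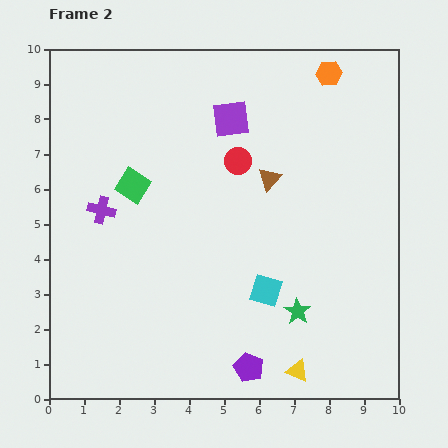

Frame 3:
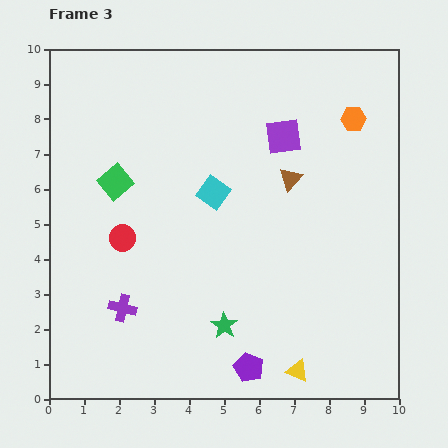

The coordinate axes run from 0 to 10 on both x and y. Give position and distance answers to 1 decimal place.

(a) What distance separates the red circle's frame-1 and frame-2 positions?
4.0

The red circle moved from (8.7, 9.0) to (5.4, 6.8), a distance of √(3.3² + 2.2²) ≈ 4.0.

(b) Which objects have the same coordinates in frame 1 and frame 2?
the purple pentagon, the yellow triangle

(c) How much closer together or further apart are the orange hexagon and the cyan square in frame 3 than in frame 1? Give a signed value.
+2.3

Distance in frame 1: 2.2. Distance in frame 3: 4.5.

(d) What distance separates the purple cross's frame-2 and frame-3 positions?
2.9

The purple cross moved from (1.5, 5.4) to (2.1, 2.6), a distance of √(0.6² + 2.8²) ≈ 2.9.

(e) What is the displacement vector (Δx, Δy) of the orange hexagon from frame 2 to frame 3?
(0.7, -1.3)

The orange hexagon was at (8.0, 9.3) in frame 2 and (8.7, 8.0) in frame 3.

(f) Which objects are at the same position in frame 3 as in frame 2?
the purple pentagon, the yellow triangle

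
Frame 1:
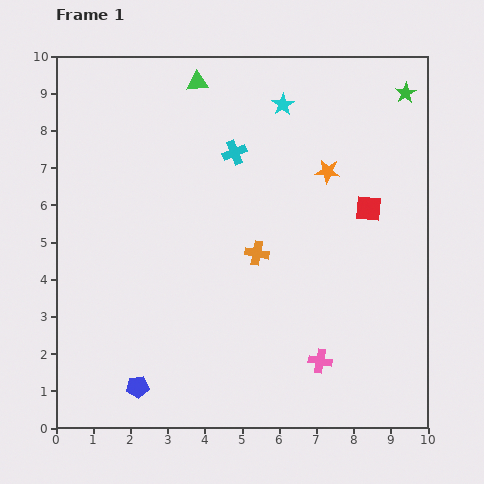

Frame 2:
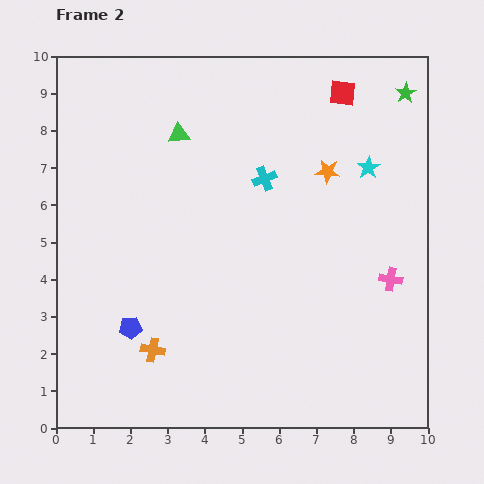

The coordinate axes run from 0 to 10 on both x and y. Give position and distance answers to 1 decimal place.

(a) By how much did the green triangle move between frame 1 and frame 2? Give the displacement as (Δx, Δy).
(-0.5, -1.4)

The green triangle was at (3.8, 9.3) in frame 1 and (3.3, 7.9) in frame 2.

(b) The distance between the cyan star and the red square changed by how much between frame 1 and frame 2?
-1.5

Distance in frame 1: 3.6. Distance in frame 2: 2.1.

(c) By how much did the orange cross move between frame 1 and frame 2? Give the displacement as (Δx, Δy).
(-2.8, -2.6)

The orange cross was at (5.4, 4.7) in frame 1 and (2.6, 2.1) in frame 2.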